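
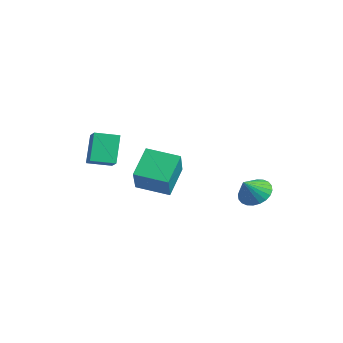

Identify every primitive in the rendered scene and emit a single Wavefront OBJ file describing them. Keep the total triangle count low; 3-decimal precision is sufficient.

v 3.554 3.175 -1.435
v 4.367 3.533 -1.384
v 3.846 2.385 -0.525
v 4.193 3.73 -1.158
v 3.92 3.842 -0.973
v 3.593 3.853 -0.859
v 3.259 3.76 -0.833
v 2.97 3.578 -0.898
v 2.771 3.335 -1.045
v 2.69 3.068 -1.251
v 2.741 2.817 -1.486
v 2.916 2.62 -1.712
v 3.188 2.508 -1.897
v 3.516 2.498 -2.011
v 3.85 2.59 -2.037
v 4.138 2.772 -1.972
v 4.338 3.015 -1.825
v 4.418 3.282 -1.619
v -0.183 -3.71 0.323
v -0.88 -3.181 1.78
v 0.191 -2.563 0.085
v -0.506 -2.034 1.542
v 0.746 -3.906 0.838
v 0.049 -3.377 2.295
v 1.12 -2.759 0.6
v 0.423 -2.23 2.057
v -0.255 -0.51 -0.167
v 0.874 -1.143 1.196
v 0.853 0.748 -0.501
v 1.982 0.116 0.862
v 0.578 -1.556 -1.342
v 1.707 -2.188 0.021
v 1.686 -0.297 -1.676
v 2.815 -0.93 -0.313
f 2 1 4
f 2 4 3
f 4 1 5
f 4 5 3
f 5 1 6
f 5 6 3
f 6 1 7
f 6 7 3
f 7 1 8
f 7 8 3
f 8 1 9
f 8 9 3
f 9 1 10
f 9 10 3
f 10 1 11
f 10 11 3
f 11 1 12
f 11 12 3
f 12 1 13
f 12 13 3
f 13 1 14
f 13 14 3
f 14 1 15
f 14 15 3
f 15 1 16
f 15 16 3
f 16 1 17
f 16 17 3
f 17 1 18
f 17 18 3
f 18 1 2
f 18 2 3
f 20 22 19
f 23 20 19
f 19 22 21
f 21 23 19
f 20 26 22
f 24 20 23
f 24 26 20
f 22 26 21
f 25 23 21
f 21 26 25
f 25 24 23
f 26 24 25
f 28 30 27
f 31 28 27
f 27 30 29
f 29 31 27
f 28 34 30
f 32 28 31
f 32 34 28
f 30 34 29
f 33 31 29
f 29 34 33
f 33 32 31
f 34 32 33



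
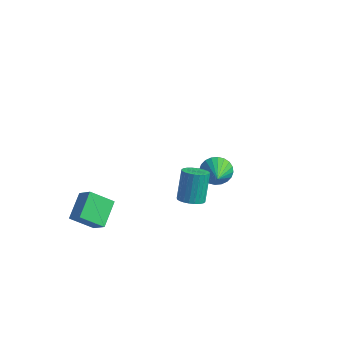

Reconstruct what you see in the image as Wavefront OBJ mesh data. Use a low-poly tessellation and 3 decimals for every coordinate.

v 0.717 2.312 -2.816
v 1.125 2.16 -3.487
v 1.543 1.208 -2.064
v 1.302 2.381 -3.357
v 1.391 2.592 -3.144
v 1.376 2.76 -2.882
v 1.262 2.86 -2.609
v 1.065 2.877 -2.368
v 0.814 2.807 -2.195
v 0.549 2.662 -2.116
v 0.31 2.464 -2.144
v 0.132 2.243 -2.274
v 0.044 2.032 -2.487
v 0.058 1.864 -2.749
v 0.172 1.764 -3.022
v 0.37 1.747 -3.263
v 0.62 1.817 -3.436
v 0.885 1.962 -3.515
v -2.636 -4.477 -2.844
v -3.004 -3.241 -2.182
v -1.783 -3.797 -3.639
v -2.151 -2.561 -2.976
v -1.889 -4.619 -2.164
v -2.257 -3.383 -1.501
v -1.036 -3.939 -2.958
v -1.404 -2.703 -2.296
v 3.829 -4.098 2.214
v 4.261 -4.435 2.482
v 4.004 -3.738 3.774
v 3.571 -3.402 3.506
v 4.388 -4.248 2.406
v 4.131 -3.552 3.698
v 4.429 -4.038 2.301
v 4.172 -3.342 3.593
v 4.379 -3.838 2.183
v 4.122 -3.141 3.475
v 4.245 -3.677 2.07
v 3.988 -2.98 3.362
v 4.048 -3.58 1.978
v 3.791 -2.884 3.27
v 3.817 -3.562 1.923
v 3.56 -2.866 3.215
v 3.588 -3.626 1.912
v 3.331 -2.93 3.204
v 3.396 -3.762 1.946
v 3.139 -3.065 3.238
v 3.269 -3.948 2.022
v 3.012 -3.252 3.314
v 3.228 -4.158 2.127
v 2.971 -3.462 3.419
v 3.278 -4.359 2.245
v 3.021 -3.662 3.537
v 3.412 -4.52 2.358
v 3.155 -3.823 3.65
v 3.609 -4.616 2.45
v 3.352 -3.92 3.742
v 3.84 -4.634 2.505
v 3.583 -3.938 3.797
v 4.069 -4.57 2.516
v 3.812 -3.874 3.808
f 2 1 4
f 2 4 3
f 4 1 5
f 4 5 3
f 5 1 6
f 5 6 3
f 6 1 7
f 6 7 3
f 7 1 8
f 7 8 3
f 8 1 9
f 8 9 3
f 9 1 10
f 9 10 3
f 10 1 11
f 10 11 3
f 11 1 12
f 11 12 3
f 12 1 13
f 12 13 3
f 13 1 14
f 13 14 3
f 14 1 15
f 14 15 3
f 15 1 16
f 15 16 3
f 16 1 17
f 16 17 3
f 17 1 18
f 17 18 3
f 18 1 2
f 18 2 3
f 20 22 19
f 23 20 19
f 19 22 21
f 21 23 19
f 20 26 22
f 24 20 23
f 24 26 20
f 22 26 21
f 25 23 21
f 21 26 25
f 25 24 23
f 26 24 25
f 28 27 31
f 28 31 29
f 29 31 32
f 29 32 30
f 31 27 33
f 31 33 32
f 32 33 34
f 32 34 30
f 33 27 35
f 33 35 34
f 34 35 36
f 34 36 30
f 35 27 37
f 35 37 36
f 36 37 38
f 36 38 30
f 37 27 39
f 37 39 38
f 38 39 40
f 38 40 30
f 39 27 41
f 39 41 40
f 40 41 42
f 40 42 30
f 41 27 43
f 41 43 42
f 42 43 44
f 42 44 30
f 43 27 45
f 43 45 44
f 44 45 46
f 44 46 30
f 45 27 47
f 45 47 46
f 46 47 48
f 46 48 30
f 47 27 49
f 47 49 48
f 48 49 50
f 48 50 30
f 49 27 51
f 49 51 50
f 50 51 52
f 50 52 30
f 51 27 53
f 51 53 52
f 52 53 54
f 52 54 30
f 53 27 55
f 53 55 54
f 54 55 56
f 54 56 30
f 55 27 57
f 55 57 56
f 56 57 58
f 56 58 30
f 57 27 59
f 57 59 58
f 58 59 60
f 58 60 30
f 59 27 28
f 59 28 60
f 60 28 29
f 60 29 30



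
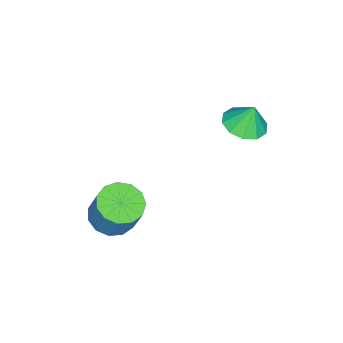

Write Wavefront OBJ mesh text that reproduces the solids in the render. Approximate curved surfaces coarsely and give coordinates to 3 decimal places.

v 3.344 -1.652 -2.98
v 3.82 -0.992 -3.365
v 4.171 -0.428 -1.965
v 3.696 -1.088 -1.58
v 3.347 -0.817 -3.317
v 3.698 -0.253 -1.916
v 2.872 -0.907 -3.162
v 3.224 -0.344 -1.761
v 2.548 -1.234 -2.949
v 2.899 -0.67 -1.548
v 2.476 -1.693 -2.746
v 2.828 -1.129 -1.345
v 2.68 -2.139 -2.617
v 3.032 -1.575 -1.217
v 3.095 -2.431 -2.604
v 3.446 -1.867 -1.204
v 3.589 -2.475 -2.71
v 3.94 -1.911 -1.31
v 4.005 -2.258 -2.902
v 4.357 -1.694 -1.502
v 4.212 -1.848 -3.119
v 4.563 -1.284 -1.718
v 4.143 -1.376 -3.291
v 4.494 -0.813 -1.891
v -0.535 1.696 0.446
v 0.28 1.999 0.406
v -0.605 2.024 1.494
v -0.052 2.396 0.26
v -0.569 2.525 0.185
v -1.072 2.338 0.209
v -1.37 1.906 0.325
v -1.349 1.393 0.486
v -1.017 0.997 0.632
v -0.501 0.867 0.707
v 0.003 1.054 0.683
v 0.301 1.487 0.568
f 2 1 5
f 2 5 3
f 3 5 6
f 3 6 4
f 5 1 7
f 5 7 6
f 6 7 8
f 6 8 4
f 7 1 9
f 7 9 8
f 8 9 10
f 8 10 4
f 9 1 11
f 9 11 10
f 10 11 12
f 10 12 4
f 11 1 13
f 11 13 12
f 12 13 14
f 12 14 4
f 13 1 15
f 13 15 14
f 14 15 16
f 14 16 4
f 15 1 17
f 15 17 16
f 16 17 18
f 16 18 4
f 17 1 19
f 17 19 18
f 18 19 20
f 18 20 4
f 19 1 21
f 19 21 20
f 20 21 22
f 20 22 4
f 21 1 23
f 21 23 22
f 22 23 24
f 22 24 4
f 23 1 2
f 23 2 24
f 24 2 3
f 24 3 4
f 26 25 28
f 26 28 27
f 28 25 29
f 28 29 27
f 29 25 30
f 29 30 27
f 30 25 31
f 30 31 27
f 31 25 32
f 31 32 27
f 32 25 33
f 32 33 27
f 33 25 34
f 33 34 27
f 34 25 35
f 34 35 27
f 35 25 36
f 35 36 27
f 36 25 26
f 36 26 27



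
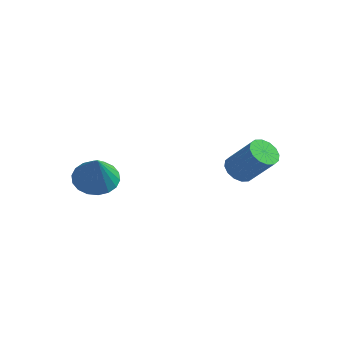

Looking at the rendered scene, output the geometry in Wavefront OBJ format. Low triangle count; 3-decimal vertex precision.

v 1.948 3.927 1.929
v 2.51 4.111 1.468
v 3.694 4.058 2.89
v 3.132 3.873 3.351
v 2.371 4.45 1.597
v 3.554 4.396 3.018
v 2.118 4.648 1.815
v 3.302 4.595 3.236
v 1.82 4.654 2.064
v 3.003 4.6 3.485
v 1.556 4.464 2.276
v 2.74 4.41 3.697
v 1.397 4.131 2.396
v 2.581 4.077 3.817
v 1.386 3.742 2.39
v 2.57 3.689 3.812
v 1.526 3.404 2.262
v 2.709 3.35 3.683
v 1.778 3.205 2.044
v 2.962 3.152 3.465
v 2.077 3.2 1.795
v 3.26 3.146 3.216
v 2.34 3.39 1.583
v 3.524 3.336 3.004
v 2.499 3.723 1.463
v 3.683 3.669 2.884
v -2.215 -0.687 2.67
v -1.402 -1.049 2.236
v -1.685 -1.393 4.25
v -1.272 -0.65 2.37
v -1.329 -0.259 2.564
v -1.561 0.048 2.779
v -1.923 0.209 2.972
v -2.342 0.193 3.105
v -2.737 0.002 3.152
v -3.028 -0.325 3.104
v -3.158 -0.724 2.97
v -3.101 -1.116 2.776
v -2.869 -1.423 2.561
v -2.507 -1.584 2.368
v -2.088 -1.567 2.234
v -1.693 -1.377 2.187
f 2 1 5
f 2 5 3
f 3 5 6
f 3 6 4
f 5 1 7
f 5 7 6
f 6 7 8
f 6 8 4
f 7 1 9
f 7 9 8
f 8 9 10
f 8 10 4
f 9 1 11
f 9 11 10
f 10 11 12
f 10 12 4
f 11 1 13
f 11 13 12
f 12 13 14
f 12 14 4
f 13 1 15
f 13 15 14
f 14 15 16
f 14 16 4
f 15 1 17
f 15 17 16
f 16 17 18
f 16 18 4
f 17 1 19
f 17 19 18
f 18 19 20
f 18 20 4
f 19 1 21
f 19 21 20
f 20 21 22
f 20 22 4
f 21 1 23
f 21 23 22
f 22 23 24
f 22 24 4
f 23 1 25
f 23 25 24
f 24 25 26
f 24 26 4
f 25 1 2
f 25 2 26
f 26 2 3
f 26 3 4
f 28 27 30
f 28 30 29
f 30 27 31
f 30 31 29
f 31 27 32
f 31 32 29
f 32 27 33
f 32 33 29
f 33 27 34
f 33 34 29
f 34 27 35
f 34 35 29
f 35 27 36
f 35 36 29
f 36 27 37
f 36 37 29
f 37 27 38
f 37 38 29
f 38 27 39
f 38 39 29
f 39 27 40
f 39 40 29
f 40 27 41
f 40 41 29
f 41 27 42
f 41 42 29
f 42 27 28
f 42 28 29



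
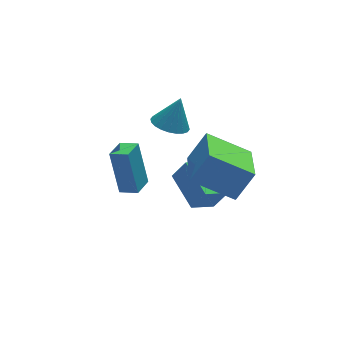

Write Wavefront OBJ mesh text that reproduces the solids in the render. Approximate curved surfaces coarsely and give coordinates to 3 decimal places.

v -3.426 -2.097 0.3
v -3.559 -1.382 2.205
v -2.74 -1.389 0.082
v -2.873 -0.674 1.987
v -2.827 -2.606 0.533
v -2.96 -1.891 2.438
v -2.141 -1.898 0.315
v -2.274 -1.183 2.22
v -0.32 -1.772 -0.49
v 0.567 -1.648 0.8
v 0.346 0.191 -1.134
v 1.232 0.314 0.156
v 1.328 -2.674 -1.536
v 2.214 -2.551 -0.246
v 1.993 -0.712 -2.18
v 2.88 -0.588 -0.89
v -0.013 1.251 0.341
v 0.771 1.14 0.033
v 0.553 1.489 1.699
v 0.731 1.467 -0.007
v 0.578 1.761 0.005
v 0.334 1.977 0.069
v 0.038 2.083 0.174
v -0.266 2.062 0.305
v -0.532 1.917 0.441
v -0.718 1.671 0.562
v -0.798 1.361 0.65
v -0.758 1.035 0.69
v -0.604 0.741 0.678
v -0.361 0.525 0.614
v -0.065 0.419 0.509
v 0.239 0.44 0.378
v 0.505 0.585 0.242
v 0.692 0.83 0.121
v 0.22 -0.602 -3.827
v 0.776 -0.779 -2.895
v 0.067 1.26 -3.384
v 0.624 1.083 -2.452
v 1.336 -0.363 -4.448
v 1.893 -0.54 -3.516
v 1.184 1.499 -4.005
v 1.74 1.322 -3.073
f 2 4 1
f 5 2 1
f 1 4 3
f 3 5 1
f 2 8 4
f 6 2 5
f 6 8 2
f 4 8 3
f 7 5 3
f 3 8 7
f 7 6 5
f 8 6 7
f 10 12 9
f 13 10 9
f 9 12 11
f 11 13 9
f 10 16 12
f 14 10 13
f 14 16 10
f 12 16 11
f 15 13 11
f 11 16 15
f 15 14 13
f 16 14 15
f 18 17 20
f 18 20 19
f 20 17 21
f 20 21 19
f 21 17 22
f 21 22 19
f 22 17 23
f 22 23 19
f 23 17 24
f 23 24 19
f 24 17 25
f 24 25 19
f 25 17 26
f 25 26 19
f 26 17 27
f 26 27 19
f 27 17 28
f 27 28 19
f 28 17 29
f 28 29 19
f 29 17 30
f 29 30 19
f 30 17 31
f 30 31 19
f 31 17 32
f 31 32 19
f 32 17 33
f 32 33 19
f 33 17 34
f 33 34 19
f 34 17 18
f 34 18 19
f 36 38 35
f 39 36 35
f 35 38 37
f 37 39 35
f 36 42 38
f 40 36 39
f 40 42 36
f 38 42 37
f 41 39 37
f 37 42 41
f 41 40 39
f 42 40 41



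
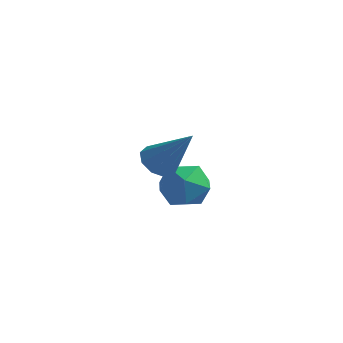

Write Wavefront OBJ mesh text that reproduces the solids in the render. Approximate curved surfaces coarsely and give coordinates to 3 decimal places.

v 1.528 -2.415 0.856
v 2.01 -2.934 0.444
v 2.912 -2.485 2.564
v 2.165 -2.405 0.34
v 2.021 -1.881 0.478
v 1.647 -1.606 0.792
v 1.217 -1.71 1.137
v 0.932 -2.144 1.35
v 0.926 -2.705 1.332
v 1.202 -3.13 1.091
v 1.63 -3.22 0.74
v 0.461 2.181 -3.518
v 1.41 2.389 -2.815
v 0.19 0.471 -2.645
v 1.139 0.679 -1.942
v 0.139 1.326 -1.807
v 0.307 2.384 -2.346
v 1.293 0.476 -3.114
v 1.461 1.534 -3.653
v 1.924 1.336 -2.566
v 1.211 1.861 -1.758
v 0.389 0.999 -3.702
v -0.324 1.524 -2.894
f 2 1 4
f 2 4 3
f 4 1 5
f 4 5 3
f 5 1 6
f 5 6 3
f 6 1 7
f 6 7 3
f 7 1 8
f 7 8 3
f 8 1 9
f 8 9 3
f 9 1 10
f 9 10 3
f 10 1 11
f 10 11 3
f 11 1 2
f 11 2 3
f 12 23 17
f 12 17 13
f 12 13 19
f 12 19 22
f 12 22 23
f 13 17 21
f 17 23 16
f 23 22 14
f 22 19 18
f 19 13 20
f 15 21 16
f 15 16 14
f 15 14 18
f 15 18 20
f 15 20 21
f 16 21 17
f 14 16 23
f 18 14 22
f 20 18 19
f 21 20 13



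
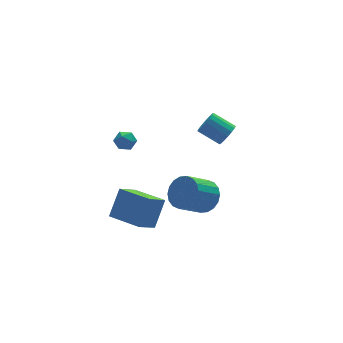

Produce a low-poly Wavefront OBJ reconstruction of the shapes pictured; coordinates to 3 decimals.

v 3.43 0.208 -0.494
v 3.905 0.263 0.031
v 3.025 1.107 0.739
v 2.55 1.052 0.214
v 3.984 0.52 -0.177
v 3.104 1.364 0.531
v 3.936 0.705 -0.458
v 3.056 1.549 0.25
v 3.772 0.777 -0.747
v 2.892 1.621 -0.039
v 3.53 0.718 -0.978
v 2.649 1.562 -0.27
v 3.265 0.542 -1.098
v 2.384 1.386 -0.39
v 3.037 0.29 -1.08
v 2.157 1.134 -0.372
v 2.9 0.019 -0.928
v 2.02 0.863 -0.219
v 2.885 -0.208 -0.676
v 2.004 0.635 0.032
v 2.994 -0.341 -0.382
v 2.114 0.503 0.326
v 3.203 -0.347 -0.115
v 2.323 0.496 0.594
v 3.464 -0.227 0.066
v 2.584 0.617 0.774
v 3.717 -0.006 0.119
v 2.837 0.837 0.827
v -2.51 -4.316 -2.467
v -3.512 -4.779 -1.706
v -3.42 -2.647 -2.651
v -4.422 -3.109 -1.89
v -1.718 -3.731 -1.07
v -2.72 -4.193 -0.309
v -2.628 -2.061 -1.254
v -3.63 -2.524 -0.493
v -2.615 -0.013 1.727
v -2.1 0.019 1.346
v -2.88 -0.919 1.294
v -2.365 -0.887 0.913
v -2.292 -0.982 1.543
v -2.128 -0.423 1.81
v -2.852 -0.477 0.83
v -2.688 0.082 1.097
v -2.247 -0.268 0.791
v -1.901 -0.58 1.232
v -3.079 -0.32 1.408
v -2.733 -0.632 1.849
v 0.768 -2.897 -2.221
v 1.348 -2.796 -1.412
v 0.031 -3.103 -0.431
v -0.548 -3.203 -1.239
v 1.2 -2.382 -1.48
v -0.116 -2.688 -0.499
v 0.967 -2.069 -1.695
v -0.349 -2.376 -0.714
v 0.695 -1.921 -2.014
v -0.622 -2.228 -1.033
v 0.437 -1.966 -2.374
v -0.879 -2.272 -1.393
v 0.244 -2.195 -2.704
v -1.072 -2.502 -1.722
v 0.156 -2.563 -2.938
v -1.16 -2.87 -1.956
v 0.189 -2.997 -3.029
v -1.128 -3.304 -2.048
v 0.336 -3.412 -2.961
v -0.98 -3.718 -1.98
v 0.569 -3.724 -2.746
v -0.747 -4.031 -1.765
v 0.842 -3.872 -2.427
v -0.475 -4.179 -1.446
v 1.099 -3.828 -2.067
v -0.217 -4.134 -1.086
v 1.292 -3.598 -1.738
v -0.024 -3.905 -0.756
v 1.38 -3.23 -1.504
v 0.064 -3.537 -0.522
f 2 1 5
f 2 5 3
f 3 5 6
f 3 6 4
f 5 1 7
f 5 7 6
f 6 7 8
f 6 8 4
f 7 1 9
f 7 9 8
f 8 9 10
f 8 10 4
f 9 1 11
f 9 11 10
f 10 11 12
f 10 12 4
f 11 1 13
f 11 13 12
f 12 13 14
f 12 14 4
f 13 1 15
f 13 15 14
f 14 15 16
f 14 16 4
f 15 1 17
f 15 17 16
f 16 17 18
f 16 18 4
f 17 1 19
f 17 19 18
f 18 19 20
f 18 20 4
f 19 1 21
f 19 21 20
f 20 21 22
f 20 22 4
f 21 1 23
f 21 23 22
f 22 23 24
f 22 24 4
f 23 1 25
f 23 25 24
f 24 25 26
f 24 26 4
f 25 1 27
f 25 27 26
f 26 27 28
f 26 28 4
f 27 1 2
f 27 2 28
f 28 2 3
f 28 3 4
f 30 32 29
f 33 30 29
f 29 32 31
f 31 33 29
f 30 36 32
f 34 30 33
f 34 36 30
f 32 36 31
f 35 33 31
f 31 36 35
f 35 34 33
f 36 34 35
f 37 48 42
f 37 42 38
f 37 38 44
f 37 44 47
f 37 47 48
f 38 42 46
f 42 48 41
f 48 47 39
f 47 44 43
f 44 38 45
f 40 46 41
f 40 41 39
f 40 39 43
f 40 43 45
f 40 45 46
f 41 46 42
f 39 41 48
f 43 39 47
f 45 43 44
f 46 45 38
f 50 49 53
f 50 53 51
f 51 53 54
f 51 54 52
f 53 49 55
f 53 55 54
f 54 55 56
f 54 56 52
f 55 49 57
f 55 57 56
f 56 57 58
f 56 58 52
f 57 49 59
f 57 59 58
f 58 59 60
f 58 60 52
f 59 49 61
f 59 61 60
f 60 61 62
f 60 62 52
f 61 49 63
f 61 63 62
f 62 63 64
f 62 64 52
f 63 49 65
f 63 65 64
f 64 65 66
f 64 66 52
f 65 49 67
f 65 67 66
f 66 67 68
f 66 68 52
f 67 49 69
f 67 69 68
f 68 69 70
f 68 70 52
f 69 49 71
f 69 71 70
f 70 71 72
f 70 72 52
f 71 49 73
f 71 73 72
f 72 73 74
f 72 74 52
f 73 49 75
f 73 75 74
f 74 75 76
f 74 76 52
f 75 49 77
f 75 77 76
f 76 77 78
f 76 78 52
f 77 49 50
f 77 50 78
f 78 50 51
f 78 51 52



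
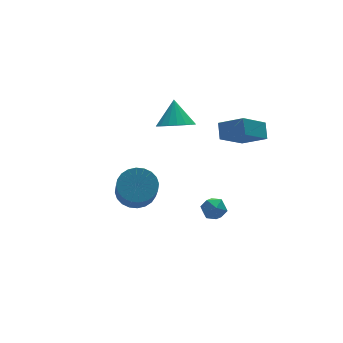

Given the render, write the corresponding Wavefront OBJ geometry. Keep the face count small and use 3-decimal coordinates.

v 1.404 1.018 -3.596
v 2.091 1.119 -3.294
v 1.669 -0.159 -3.806
v 2.356 -0.058 -3.504
v 1.742 -0.032 -3.063
v 1.578 0.696 -2.933
v 2.182 0.264 -4.167
v 2.018 0.992 -4.037
v 2.572 0.653 -3.648
v 2.3 0.47 -2.965
v 1.46 0.49 -4.135
v 1.188 0.307 -3.452
v 1.54 -0.644 2.69
v 2.361 -1.643 3.431
v 1.822 0.054 3.317
v 2.643 -0.945 4.059
v 2.997 -0.255 1.601
v 3.818 -1.254 2.343
v 3.279 0.443 2.229
v 4.1 -0.556 2.97
v -2.541 0.235 -0.329
v -2.068 -0.53 -0.79
v -2.547 -1.74 0.729
v -3.019 -0.975 1.189
v -1.775 -0.376 -0.575
v -2.254 -1.586 0.944
v -1.599 -0.13 -0.323
v -2.078 -1.34 1.196
v -1.566 0.172 -0.072
v -2.045 -1.038 1.447
v -1.681 0.484 0.14
v -2.16 -0.726 1.659
v -1.928 0.758 0.28
v -2.407 -0.452 1.799
v -2.267 0.952 0.328
v -2.746 -0.258 1.847
v -2.649 1.037 0.275
v -3.128 -0.173 1.794
v -3.013 1 0.131
v -3.492 -0.21 1.65
v -3.306 0.846 -0.084
v -3.785 -0.364 1.435
v -3.482 0.6 -0.336
v -3.961 -0.61 1.183
v -3.515 0.298 -0.587
v -3.994 -0.912 0.932
v -3.4 -0.014 -0.799
v -3.879 -1.224 0.72
v -3.153 -0.288 -0.939
v -3.632 -1.498 0.58
v -2.814 -0.482 -0.987
v -3.293 -1.692 0.532
v -2.432 -0.567 -0.934
v -2.911 -1.777 0.585
v 1.024 2.987 1.433
v 1.568 2.235 1.83
v 1.376 3.893 2.667
v 1.87 2.456 1.582
v 2.005 2.783 1.304
v 1.945 3.15 1.051
v 1.703 3.485 0.875
v 1.326 3.721 0.809
v 0.89 3.813 0.866
v 0.48 3.74 1.036
v 0.178 3.519 1.285
v 0.044 3.192 1.563
v 0.103 2.825 1.815
v 0.345 2.49 1.992
v 0.722 2.254 2.058
v 1.158 2.162 2
f 1 12 6
f 1 6 2
f 1 2 8
f 1 8 11
f 1 11 12
f 2 6 10
f 6 12 5
f 12 11 3
f 11 8 7
f 8 2 9
f 4 10 5
f 4 5 3
f 4 3 7
f 4 7 9
f 4 9 10
f 5 10 6
f 3 5 12
f 7 3 11
f 9 7 8
f 10 9 2
f 14 16 13
f 17 14 13
f 13 16 15
f 15 17 13
f 14 20 16
f 18 14 17
f 18 20 14
f 16 20 15
f 19 17 15
f 15 20 19
f 19 18 17
f 20 18 19
f 22 21 25
f 22 25 23
f 23 25 26
f 23 26 24
f 25 21 27
f 25 27 26
f 26 27 28
f 26 28 24
f 27 21 29
f 27 29 28
f 28 29 30
f 28 30 24
f 29 21 31
f 29 31 30
f 30 31 32
f 30 32 24
f 31 21 33
f 31 33 32
f 32 33 34
f 32 34 24
f 33 21 35
f 33 35 34
f 34 35 36
f 34 36 24
f 35 21 37
f 35 37 36
f 36 37 38
f 36 38 24
f 37 21 39
f 37 39 38
f 38 39 40
f 38 40 24
f 39 21 41
f 39 41 40
f 40 41 42
f 40 42 24
f 41 21 43
f 41 43 42
f 42 43 44
f 42 44 24
f 43 21 45
f 43 45 44
f 44 45 46
f 44 46 24
f 45 21 47
f 45 47 46
f 46 47 48
f 46 48 24
f 47 21 49
f 47 49 48
f 48 49 50
f 48 50 24
f 49 21 51
f 49 51 50
f 50 51 52
f 50 52 24
f 51 21 53
f 51 53 52
f 52 53 54
f 52 54 24
f 53 21 22
f 53 22 54
f 54 22 23
f 54 23 24
f 56 55 58
f 56 58 57
f 58 55 59
f 58 59 57
f 59 55 60
f 59 60 57
f 60 55 61
f 60 61 57
f 61 55 62
f 61 62 57
f 62 55 63
f 62 63 57
f 63 55 64
f 63 64 57
f 64 55 65
f 64 65 57
f 65 55 66
f 65 66 57
f 66 55 67
f 66 67 57
f 67 55 68
f 67 68 57
f 68 55 69
f 68 69 57
f 69 55 70
f 69 70 57
f 70 55 56
f 70 56 57



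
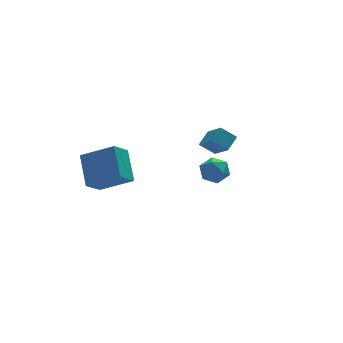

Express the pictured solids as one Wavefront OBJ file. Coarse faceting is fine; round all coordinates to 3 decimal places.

v -4.632 3.093 -2.606
v -4.386 4.732 -1.401
v -3.7 3.665 -3.574
v -3.454 5.304 -2.368
v -3.066 2.156 -1.652
v -2.82 3.795 -0.446
v -2.134 2.728 -2.619
v -1.888 4.367 -1.414
v 2.238 2.895 -0.729
v 2.966 3.429 -0.232
v 2.047 4.206 -1.857
v 2.775 4.739 -1.361
v 2.985 2.461 -1.359
v 3.713 2.994 -0.863
v 2.794 3.771 -2.488
v 3.522 4.305 -1.991
v 0.313 -1.879 1.708
v 0.815 -2.553 1.708
v -0.395 -2.407 0.672
v 0.107 -3.081 0.672
v -0.424 -2.952 1.311
v 0.013 -2.626 1.952
v 0.407 -2.334 0.428
v 0.844 -2.008 1.069
v 0.873 -2.835 0.918
v 0.359 -3.217 1.463
v 0.061 -1.743 0.917
v -0.453 -2.125 1.462
f 2 4 1
f 5 2 1
f 1 4 3
f 3 5 1
f 2 8 4
f 6 2 5
f 6 8 2
f 4 8 3
f 7 5 3
f 3 8 7
f 7 6 5
f 8 6 7
f 10 12 9
f 13 10 9
f 9 12 11
f 11 13 9
f 10 16 12
f 14 10 13
f 14 16 10
f 12 16 11
f 15 13 11
f 11 16 15
f 15 14 13
f 16 14 15
f 17 28 22
f 17 22 18
f 17 18 24
f 17 24 27
f 17 27 28
f 18 22 26
f 22 28 21
f 28 27 19
f 27 24 23
f 24 18 25
f 20 26 21
f 20 21 19
f 20 19 23
f 20 23 25
f 20 25 26
f 21 26 22
f 19 21 28
f 23 19 27
f 25 23 24
f 26 25 18



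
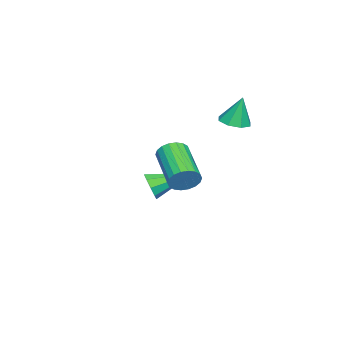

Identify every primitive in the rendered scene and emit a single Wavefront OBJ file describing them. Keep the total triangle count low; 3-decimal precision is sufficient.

v 3.123 -1.198 -0.485
v 3.56 -1.51 -0.021
v 1.954 -2.555 0.789
v 1.517 -2.242 0.325
v 3.469 -1.25 0.133
v 1.862 -2.295 0.943
v 3.309 -0.98 0.165
v 1.702 -2.024 0.974
v 3.112 -0.752 0.068
v 1.506 -1.797 0.877
v 2.917 -0.613 -0.138
v 1.311 -1.658 0.671
v 2.764 -0.59 -0.413
v 1.157 -1.634 0.396
v 2.681 -0.687 -0.703
v 1.075 -1.731 0.107
v 2.686 -0.885 -0.949
v 1.08 -1.93 -0.139
v 2.778 -1.145 -1.103
v 1.171 -2.19 -0.293
v 2.938 -1.416 -1.134
v 1.331 -2.46 -0.325
v 3.134 -1.643 -1.037
v 1.528 -2.688 -0.228
v 3.329 -1.782 -0.831
v 1.723 -2.827 -0.022
v 3.483 -1.806 -0.556
v 1.876 -2.85 0.253
v 3.565 -1.709 -0.267
v 1.959 -2.753 0.543
v -2.7 -0.833 0.651
v -2.232 -1.399 0.8
v -2.74 -0.487 2.089
v -1.955 -0.908 0.69
v -2.114 -0.373 0.557
v -2.617 -0.107 0.479
v -3.168 -0.266 0.502
v -3.445 -0.757 0.612
v -3.285 -1.292 0.745
v -2.783 -1.558 0.822
v -2.551 -4.6 -3.713
v -2.1 -4.614 -3.101
v -3.429 -2.88 -3.027
v -1.872 -4.345 -3.483
v -1.962 -4.196 -3.973
v -2.327 -4.235 -4.341
v -2.797 -4.446 -4.415
v -3.151 -4.728 -4.161
v -3.225 -4.951 -3.697
v -2.983 -5.009 -3.24
v -2.539 -4.876 -3.005
f 2 1 5
f 2 5 3
f 3 5 6
f 3 6 4
f 5 1 7
f 5 7 6
f 6 7 8
f 6 8 4
f 7 1 9
f 7 9 8
f 8 9 10
f 8 10 4
f 9 1 11
f 9 11 10
f 10 11 12
f 10 12 4
f 11 1 13
f 11 13 12
f 12 13 14
f 12 14 4
f 13 1 15
f 13 15 14
f 14 15 16
f 14 16 4
f 15 1 17
f 15 17 16
f 16 17 18
f 16 18 4
f 17 1 19
f 17 19 18
f 18 19 20
f 18 20 4
f 19 1 21
f 19 21 20
f 20 21 22
f 20 22 4
f 21 1 23
f 21 23 22
f 22 23 24
f 22 24 4
f 23 1 25
f 23 25 24
f 24 25 26
f 24 26 4
f 25 1 27
f 25 27 26
f 26 27 28
f 26 28 4
f 27 1 29
f 27 29 28
f 28 29 30
f 28 30 4
f 29 1 2
f 29 2 30
f 30 2 3
f 30 3 4
f 32 31 34
f 32 34 33
f 34 31 35
f 34 35 33
f 35 31 36
f 35 36 33
f 36 31 37
f 36 37 33
f 37 31 38
f 37 38 33
f 38 31 39
f 38 39 33
f 39 31 40
f 39 40 33
f 40 31 32
f 40 32 33
f 42 41 44
f 42 44 43
f 44 41 45
f 44 45 43
f 45 41 46
f 45 46 43
f 46 41 47
f 46 47 43
f 47 41 48
f 47 48 43
f 48 41 49
f 48 49 43
f 49 41 50
f 49 50 43
f 50 41 51
f 50 51 43
f 51 41 42
f 51 42 43



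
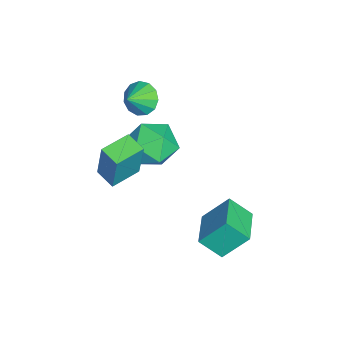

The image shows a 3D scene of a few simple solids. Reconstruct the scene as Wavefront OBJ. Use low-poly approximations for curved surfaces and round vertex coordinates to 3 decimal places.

v -1.914 -2.698 0.354
v -1.439 -2.811 -0.268
v -1.226 -3.182 0.966
v -1.322 -2.42 -0.09
v -1.392 -2.117 0.229
v -1.628 -1.999 0.587
v -1.955 -2.102 0.872
v -2.268 -2.395 0.992
v -2.469 -2.783 0.909
v -2.493 -3.145 0.651
v -2.334 -3.364 0.298
v -2.041 -3.372 -0.037
v -1.707 -3.166 -0.248
v 0.127 -3.222 -1.34
v 0.472 -2.998 0.526
v 0.775 -2.598 -1.534
v 1.12 -2.375 0.332
v 1.02 -4.165 -1.392
v 1.365 -3.942 0.474
v 1.668 -3.542 -1.586
v 2.013 -3.318 0.28
v 1.96 -0.149 -3.052
v 1.83 0.867 -1.929
v 2.12 0.742 -3.84
v 1.99 1.758 -2.716
v 3.57 -0.218 -2.804
v 3.44 0.798 -1.68
v 3.73 0.673 -3.591
v 3.6 1.689 -2.468
v -1.207 -1.771 -1.403
v -0.549 -1.895 -2.372
v -2.651 -2.665 -2.268
v -1.993 -2.789 -3.237
v -1.724 -3.392 -2.261
v -0.832 -2.839 -1.727
v -2.368 -1.721 -2.913
v -1.476 -1.168 -2.379
v -1.267 -1.864 -3.305
v -0.869 -2.897 -2.902
v -2.331 -1.663 -1.738
v -1.933 -2.696 -1.335
f 2 1 4
f 2 4 3
f 4 1 5
f 4 5 3
f 5 1 6
f 5 6 3
f 6 1 7
f 6 7 3
f 7 1 8
f 7 8 3
f 8 1 9
f 8 9 3
f 9 1 10
f 9 10 3
f 10 1 11
f 10 11 3
f 11 1 12
f 11 12 3
f 12 1 13
f 12 13 3
f 13 1 2
f 13 2 3
f 15 17 14
f 18 15 14
f 14 17 16
f 16 18 14
f 15 21 17
f 19 15 18
f 19 21 15
f 17 21 16
f 20 18 16
f 16 21 20
f 20 19 18
f 21 19 20
f 23 25 22
f 26 23 22
f 22 25 24
f 24 26 22
f 23 29 25
f 27 23 26
f 27 29 23
f 25 29 24
f 28 26 24
f 24 29 28
f 28 27 26
f 29 27 28
f 30 41 35
f 30 35 31
f 30 31 37
f 30 37 40
f 30 40 41
f 31 35 39
f 35 41 34
f 41 40 32
f 40 37 36
f 37 31 38
f 33 39 34
f 33 34 32
f 33 32 36
f 33 36 38
f 33 38 39
f 34 39 35
f 32 34 41
f 36 32 40
f 38 36 37
f 39 38 31



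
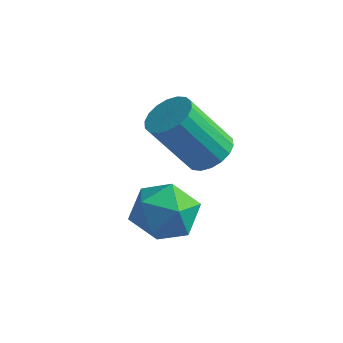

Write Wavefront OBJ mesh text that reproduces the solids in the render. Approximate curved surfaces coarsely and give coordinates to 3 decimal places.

v 1.423 1.725 0.999
v 1.97 0.952 1.244
v 0.33 1.288 2.056
v 0.877 0.515 2.301
v 1.175 1.418 2.531
v 1.851 1.688 1.877
v 0.449 0.552 1.423
v 1.125 0.822 0.769
v 1.368 0.227 1.506
v 1.816 0.762 2.191
v 0.484 1.478 1.109
v 0.932 2.013 1.794
v 1.404 2.764 2.979
v 1.824 2.194 2.919
v 1.055 1.467 4.461
v 0.636 2.036 4.521
v 1.996 2.39 3.098
v 1.228 1.663 4.64
v 2.051 2.66 3.252
v 1.283 1.933 4.794
v 1.978 2.95 3.353
v 1.21 2.223 4.895
v 1.791 3.204 3.379
v 1.023 2.477 4.922
v 1.528 3.37 3.327
v 0.76 2.643 4.869
v 1.24 3.416 3.205
v 0.472 2.689 4.747
v 0.985 3.333 3.039
v 0.216 2.606 4.581
v 0.812 3.137 2.86
v 0.044 2.41 4.402
v 0.757 2.867 2.706
v -0.011 2.14 4.248
v 0.83 2.577 2.605
v 0.062 1.85 4.147
v 1.017 2.323 2.578
v 0.249 1.596 4.121
v 1.28 2.157 2.631
v 0.512 1.43 4.173
v 1.568 2.111 2.753
v 0.8 1.384 4.295
f 1 12 6
f 1 6 2
f 1 2 8
f 1 8 11
f 1 11 12
f 2 6 10
f 6 12 5
f 12 11 3
f 11 8 7
f 8 2 9
f 4 10 5
f 4 5 3
f 4 3 7
f 4 7 9
f 4 9 10
f 5 10 6
f 3 5 12
f 7 3 11
f 9 7 8
f 10 9 2
f 14 13 17
f 14 17 15
f 15 17 18
f 15 18 16
f 17 13 19
f 17 19 18
f 18 19 20
f 18 20 16
f 19 13 21
f 19 21 20
f 20 21 22
f 20 22 16
f 21 13 23
f 21 23 22
f 22 23 24
f 22 24 16
f 23 13 25
f 23 25 24
f 24 25 26
f 24 26 16
f 25 13 27
f 25 27 26
f 26 27 28
f 26 28 16
f 27 13 29
f 27 29 28
f 28 29 30
f 28 30 16
f 29 13 31
f 29 31 30
f 30 31 32
f 30 32 16
f 31 13 33
f 31 33 32
f 32 33 34
f 32 34 16
f 33 13 35
f 33 35 34
f 34 35 36
f 34 36 16
f 35 13 37
f 35 37 36
f 36 37 38
f 36 38 16
f 37 13 39
f 37 39 38
f 38 39 40
f 38 40 16
f 39 13 41
f 39 41 40
f 40 41 42
f 40 42 16
f 41 13 14
f 41 14 42
f 42 14 15
f 42 15 16



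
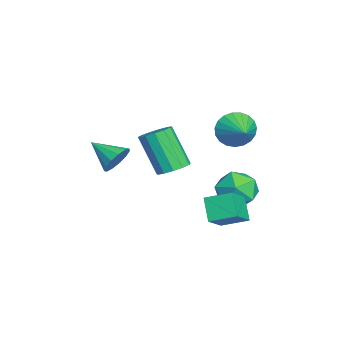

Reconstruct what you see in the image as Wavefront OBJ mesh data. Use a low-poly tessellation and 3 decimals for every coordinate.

v -3.304 2.284 -0.222
v -2.785 2.833 -0.938
v -2.195 1.027 -0.382
v -1.676 1.576 -1.098
v -1.673 1.883 -0.103
v -2.358 2.66 -0.004
v -2.622 1.2 -1.316
v -3.307 1.977 -1.217
v -2.363 2.163 -1.614
v -1.776 2.585 -0.864
v -3.204 1.275 -0.456
v -2.617 1.697 0.294
v -0.968 1.85 3.625
v -0.607 1.498 2.916
v 0.168 2.23 4.015
v -0.681 1.834 2.804
v -0.804 2.172 2.834
v -0.956 2.456 3
v -1.11 2.634 3.275
v -1.239 2.677 3.61
v -1.321 2.577 3.947
v -1.343 2.352 4.229
v -1.3 2.039 4.407
v -1.199 1.694 4.449
v -1.058 1.376 4.349
v -0.902 1.14 4.124
v -0.758 1.027 3.812
v -0.649 1.056 3.468
v -0.596 1.223 3.151
v -0.048 -2.749 2.318
v 0.364 -3.227 1.93
v -0.672 -3.811 2.962
v 0.578 -3.142 2.278
v 0.594 -2.932 2.638
v 0.405 -2.664 2.896
v 0.073 -2.424 2.971
v -0.297 -2.286 2.838
v -0.589 -2.296 2.54
v -0.709 -2.45 2.172
v -0.619 -2.698 1.849
v -0.348 -2.963 1.676
v 0.019 -3.16 1.706
v -2.71 -0.646 0.355
v -2.056 -0.999 0.456
v -2.756 -1.788 2.226
v -3.41 -1.434 2.125
v -2.017 -0.621 0.641
v -2.717 -1.41 2.41
v -2.197 -0.251 0.734
v -2.897 -1.04 2.504
v -2.54 -0.006 0.708
v -3.241 -0.794 2.477
v -2.938 0.036 0.569
v -3.638 -0.753 2.339
v -3.262 -0.138 0.363
v -3.963 -0.927 2.132
v -3.412 -0.474 0.154
v -4.112 -1.263 1.923
v -3.338 -0.864 0.009
v -4.039 -1.653 1.779
v -3.065 -1.185 -0.026
v -3.766 -1.974 1.744
v -2.68 -1.334 0.06
v -3.38 -2.123 1.83
v -2.303 -1.265 0.24
v -3.004 -2.054 2.009
v 0.045 1.125 0.066
v 1.041 0.649 0.895
v 0.221 2.233 0.491
v 1.216 1.757 1.32
v 0.844 1.323 -0.78
v 1.839 0.847 0.049
v 1.019 2.431 -0.355
v 2.015 1.955 0.474
f 1 12 6
f 1 6 2
f 1 2 8
f 1 8 11
f 1 11 12
f 2 6 10
f 6 12 5
f 12 11 3
f 11 8 7
f 8 2 9
f 4 10 5
f 4 5 3
f 4 3 7
f 4 7 9
f 4 9 10
f 5 10 6
f 3 5 12
f 7 3 11
f 9 7 8
f 10 9 2
f 14 13 16
f 14 16 15
f 16 13 17
f 16 17 15
f 17 13 18
f 17 18 15
f 18 13 19
f 18 19 15
f 19 13 20
f 19 20 15
f 20 13 21
f 20 21 15
f 21 13 22
f 21 22 15
f 22 13 23
f 22 23 15
f 23 13 24
f 23 24 15
f 24 13 25
f 24 25 15
f 25 13 26
f 25 26 15
f 26 13 27
f 26 27 15
f 27 13 28
f 27 28 15
f 28 13 29
f 28 29 15
f 29 13 14
f 29 14 15
f 31 30 33
f 31 33 32
f 33 30 34
f 33 34 32
f 34 30 35
f 34 35 32
f 35 30 36
f 35 36 32
f 36 30 37
f 36 37 32
f 37 30 38
f 37 38 32
f 38 30 39
f 38 39 32
f 39 30 40
f 39 40 32
f 40 30 41
f 40 41 32
f 41 30 42
f 41 42 32
f 42 30 31
f 42 31 32
f 44 43 47
f 44 47 45
f 45 47 48
f 45 48 46
f 47 43 49
f 47 49 48
f 48 49 50
f 48 50 46
f 49 43 51
f 49 51 50
f 50 51 52
f 50 52 46
f 51 43 53
f 51 53 52
f 52 53 54
f 52 54 46
f 53 43 55
f 53 55 54
f 54 55 56
f 54 56 46
f 55 43 57
f 55 57 56
f 56 57 58
f 56 58 46
f 57 43 59
f 57 59 58
f 58 59 60
f 58 60 46
f 59 43 61
f 59 61 60
f 60 61 62
f 60 62 46
f 61 43 63
f 61 63 62
f 62 63 64
f 62 64 46
f 63 43 65
f 63 65 64
f 64 65 66
f 64 66 46
f 65 43 44
f 65 44 66
f 66 44 45
f 66 45 46
f 68 70 67
f 71 68 67
f 67 70 69
f 69 71 67
f 68 74 70
f 72 68 71
f 72 74 68
f 70 74 69
f 73 71 69
f 69 74 73
f 73 72 71
f 74 72 73



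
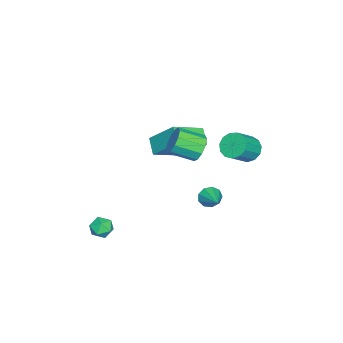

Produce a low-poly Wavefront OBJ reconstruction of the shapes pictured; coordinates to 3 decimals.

v 0.367 -1.059 1.592
v 0.646 0.309 2.982
v -0.985 -0.023 0.844
v -0.706 1.345 2.234
v 1.066 -0.585 0.986
v 1.345 0.783 2.376
v -0.286 0.451 0.238
v -0.007 1.819 1.628
v 1.752 2.636 -0.803
v 2.128 2.455 -1.262
v 2.788 3.404 -0.257
v 1.923 2.81 -1.373
v 1.639 3.083 -1.217
v 1.407 3.147 -0.868
v 1.337 2.972 -0.488
v 1.461 2.64 -0.255
v 1.721 2.306 -0.279
v 1.996 2.126 -0.548
v 2.156 2.185 -0.936
v 2.299 2.293 3.088
v 2.668 2.707 3.636
v 3.131 1.521 4.22
v 2.761 1.107 3.672
v 2.223 2.612 3.796
v 2.686 1.426 4.38
v 1.807 2.395 3.685
v 2.27 1.209 4.269
v 1.579 2.139 3.347
v 2.042 0.954 3.93
v 1.625 1.942 2.909
v 2.088 0.756 3.493
v 1.929 1.879 2.54
v 2.392 0.693 3.124
v 2.374 1.974 2.38
v 2.837 0.788 2.964
v 2.79 2.191 2.491
v 3.253 1.005 3.075
v 3.018 2.446 2.83
v 3.481 1.261 3.413
v 2.972 2.644 3.267
v 3.435 1.458 3.851
v -1.701 3.361 0.51
v -1.281 3.103 -0.108
v -0.258 2.662 0.773
v -0.679 2.919 1.39
v -1.158 3.526 -0.039
v -0.135 3.084 0.841
v -1.207 3.896 0.204
v -0.184 3.454 1.084
v -1.413 4.096 0.544
v -0.391 3.654 1.424
v -1.711 4.062 0.873
v -0.688 3.621 1.753
v -2.006 3.806 1.087
v -0.983 3.365 1.967
v -2.204 3.409 1.117
v -1.181 2.967 1.998
v -2.242 2.996 0.955
v -1.219 2.555 1.836
v -2.109 2.699 0.652
v -1.086 2.258 1.532
v -1.846 2.612 0.303
v -0.824 2.171 1.183
v -1.538 2.763 0.02
v -0.515 2.322 0.9
v 3.739 -2.073 -3.767
v 4.138 -2.311 -3.265
v 2.842 -2.409 -3.215
v 3.241 -2.647 -2.713
v 3.186 -1.973 -2.815
v 3.74 -1.766 -3.157
v 3.24 -2.954 -3.323
v 3.794 -2.747 -3.665
v 3.829 -2.855 -2.991
v 3.795 -2.249 -2.677
v 3.185 -2.471 -3.803
v 3.151 -1.865 -3.489
f 2 4 1
f 5 2 1
f 1 4 3
f 3 5 1
f 2 8 4
f 6 2 5
f 6 8 2
f 4 8 3
f 7 5 3
f 3 8 7
f 7 6 5
f 8 6 7
f 10 9 12
f 10 12 11
f 12 9 13
f 12 13 11
f 13 9 14
f 13 14 11
f 14 9 15
f 14 15 11
f 15 9 16
f 15 16 11
f 16 9 17
f 16 17 11
f 17 9 18
f 17 18 11
f 18 9 19
f 18 19 11
f 19 9 10
f 19 10 11
f 21 20 24
f 21 24 22
f 22 24 25
f 22 25 23
f 24 20 26
f 24 26 25
f 25 26 27
f 25 27 23
f 26 20 28
f 26 28 27
f 27 28 29
f 27 29 23
f 28 20 30
f 28 30 29
f 29 30 31
f 29 31 23
f 30 20 32
f 30 32 31
f 31 32 33
f 31 33 23
f 32 20 34
f 32 34 33
f 33 34 35
f 33 35 23
f 34 20 36
f 34 36 35
f 35 36 37
f 35 37 23
f 36 20 38
f 36 38 37
f 37 38 39
f 37 39 23
f 38 20 40
f 38 40 39
f 39 40 41
f 39 41 23
f 40 20 21
f 40 21 41
f 41 21 22
f 41 22 23
f 43 42 46
f 43 46 44
f 44 46 47
f 44 47 45
f 46 42 48
f 46 48 47
f 47 48 49
f 47 49 45
f 48 42 50
f 48 50 49
f 49 50 51
f 49 51 45
f 50 42 52
f 50 52 51
f 51 52 53
f 51 53 45
f 52 42 54
f 52 54 53
f 53 54 55
f 53 55 45
f 54 42 56
f 54 56 55
f 55 56 57
f 55 57 45
f 56 42 58
f 56 58 57
f 57 58 59
f 57 59 45
f 58 42 60
f 58 60 59
f 59 60 61
f 59 61 45
f 60 42 62
f 60 62 61
f 61 62 63
f 61 63 45
f 62 42 64
f 62 64 63
f 63 64 65
f 63 65 45
f 64 42 43
f 64 43 65
f 65 43 44
f 65 44 45
f 66 77 71
f 66 71 67
f 66 67 73
f 66 73 76
f 66 76 77
f 67 71 75
f 71 77 70
f 77 76 68
f 76 73 72
f 73 67 74
f 69 75 70
f 69 70 68
f 69 68 72
f 69 72 74
f 69 74 75
f 70 75 71
f 68 70 77
f 72 68 76
f 74 72 73
f 75 74 67



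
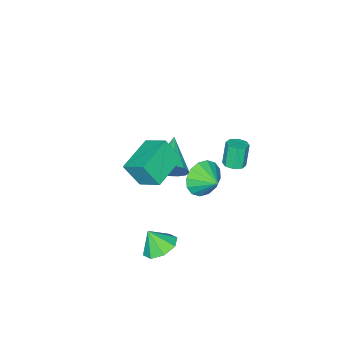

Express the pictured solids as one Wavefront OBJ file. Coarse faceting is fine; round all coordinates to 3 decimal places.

v -0.37 -0.174 0.273
v 0.178 0.075 -0.624
v -0.21 0.894 0.667
v -0.355 0.198 -0.741
v -0.892 0.221 -0.586
v -1.289 0.138 -0.201
v -1.439 -0.029 0.311
v -1.303 -0.234 0.813
v -0.917 -0.423 1.17
v -0.385 -0.546 1.287
v 0.152 -0.569 1.132
v 0.549 -0.486 0.747
v 0.7 -0.32 0.235
v 0.564 -0.115 -0.267
v -2.687 -0.166 -0.279
v -2.226 0.179 -0.111
v -2.612 0.05 1.208
v -3.073 -0.294 1.039
v -2.605 0.423 -0.198
v -2.991 0.294 1.121
v -3.032 0.322 -0.333
v -3.418 0.193 0.986
v -3.257 -0.064 -0.436
v -3.643 -0.193 0.882
v -3.148 -0.51 -0.448
v -3.534 -0.639 0.871
v -2.769 -0.754 -0.361
v -3.155 -0.883 0.958
v -2.342 -0.653 -0.226
v -2.728 -0.782 1.093
v -2.117 -0.267 -0.122
v -2.503 -0.396 1.196
v 3.642 0.6 -1.642
v 4.567 0.836 -1.741
v 3.898 0.04 -0.578
v 4.183 1.348 -1.38
v 3.482 1.421 -1.172
v 2.875 1.014 -1.24
v 2.717 0.364 -1.544
v 3.1 -0.148 -1.905
v 3.801 -0.222 -2.113
v 4.409 0.186 -2.045
v -0.776 -2.782 -1.179
v -0.133 -3.061 -0.452
v -2.344 -3.898 -0.221
v -0.324 -2.649 -0.286
v -0.619 -2.268 -0.324
v -0.95 -2.005 -0.559
v -1.241 -1.919 -0.935
v -1.425 -2.032 -1.368
v -1.461 -2.316 -1.757
v -1.34 -2.707 -2.014
v -1.089 -3.115 -2.08
v -0.767 -3.447 -1.939
v -0.447 -3.627 -1.625
v -0.202 -3.613 -1.208
v -0.089 -3.409 -0.785
v 1.688 -2.105 3.565
v 1.635 -0.852 4.332
v 1.308 -1.386 2.365
v 1.255 -0.133 3.132
v 3.645 -1.767 3.148
v 3.592 -0.514 3.915
v 3.265 -1.048 1.948
v 3.212 0.205 2.715
f 2 1 4
f 2 4 3
f 4 1 5
f 4 5 3
f 5 1 6
f 5 6 3
f 6 1 7
f 6 7 3
f 7 1 8
f 7 8 3
f 8 1 9
f 8 9 3
f 9 1 10
f 9 10 3
f 10 1 11
f 10 11 3
f 11 1 12
f 11 12 3
f 12 1 13
f 12 13 3
f 13 1 14
f 13 14 3
f 14 1 2
f 14 2 3
f 16 15 19
f 16 19 17
f 17 19 20
f 17 20 18
f 19 15 21
f 19 21 20
f 20 21 22
f 20 22 18
f 21 15 23
f 21 23 22
f 22 23 24
f 22 24 18
f 23 15 25
f 23 25 24
f 24 25 26
f 24 26 18
f 25 15 27
f 25 27 26
f 26 27 28
f 26 28 18
f 27 15 29
f 27 29 28
f 28 29 30
f 28 30 18
f 29 15 31
f 29 31 30
f 30 31 32
f 30 32 18
f 31 15 16
f 31 16 32
f 32 16 17
f 32 17 18
f 34 33 36
f 34 36 35
f 36 33 37
f 36 37 35
f 37 33 38
f 37 38 35
f 38 33 39
f 38 39 35
f 39 33 40
f 39 40 35
f 40 33 41
f 40 41 35
f 41 33 42
f 41 42 35
f 42 33 34
f 42 34 35
f 44 43 46
f 44 46 45
f 46 43 47
f 46 47 45
f 47 43 48
f 47 48 45
f 48 43 49
f 48 49 45
f 49 43 50
f 49 50 45
f 50 43 51
f 50 51 45
f 51 43 52
f 51 52 45
f 52 43 53
f 52 53 45
f 53 43 54
f 53 54 45
f 54 43 55
f 54 55 45
f 55 43 56
f 55 56 45
f 56 43 57
f 56 57 45
f 57 43 44
f 57 44 45
f 59 61 58
f 62 59 58
f 58 61 60
f 60 62 58
f 59 65 61
f 63 59 62
f 63 65 59
f 61 65 60
f 64 62 60
f 60 65 64
f 64 63 62
f 65 63 64



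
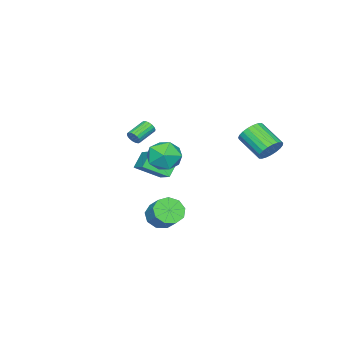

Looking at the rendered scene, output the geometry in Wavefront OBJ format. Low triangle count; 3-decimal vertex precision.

v -2.186 -4.043 1.553
v -1.983 -3.855 1.993
v -3.271 -3.669 2.508
v -3.474 -3.857 2.067
v -2.007 -3.665 1.863
v -3.296 -3.479 2.377
v -2.067 -3.551 1.671
v -3.356 -3.365 2.185
v -2.151 -3.533 1.456
v -3.439 -3.347 1.97
v -2.241 -3.617 1.26
v -3.53 -3.431 1.774
v -2.32 -3.785 1.122
v -3.609 -3.599 1.636
v -2.373 -4.004 1.069
v -3.662 -3.818 1.584
v -2.389 -4.231 1.112
v -3.677 -4.045 1.627
v -2.364 -4.421 1.243
v -3.653 -4.235 1.757
v -2.304 -4.535 1.435
v -3.593 -4.349 1.949
v -2.221 -4.553 1.65
v -3.509 -4.367 2.164
v -2.13 -4.469 1.846
v -3.419 -4.283 2.36
v -2.051 -4.301 1.984
v -3.34 -4.115 2.498
v -1.998 -4.082 2.036
v -3.287 -3.896 2.551
v 2.626 1.367 -1.174
v 3.346 1.554 -1.781
v 3.894 2.52 -0.832
v 3.174 2.333 -0.226
v 2.842 1.958 -1.9
v 3.39 2.923 -0.951
v 2.236 2.085 -1.679
v 2.785 3.05 -0.731
v 1.813 1.876 -1.222
v 2.362 2.842 -0.274
v 1.77 1.43 -0.743
v 2.319 2.395 0.205
v 2.128 0.954 -0.465
v 2.676 1.919 0.483
v 2.718 0.672 -0.519
v 3.267 1.637 0.429
v 3.265 0.715 -0.88
v 3.814 1.68 0.069
v 3.513 1.063 -1.378
v 4.062 2.029 -0.43
v -3.716 4.584 2.334
v -3.047 4.782 2.902
v -3.395 3.175 3.874
v -4.064 2.976 3.306
v -3.34 4.945 3.068
v -3.688 3.338 4.039
v -3.698 5.046 3.106
v -4.046 3.439 4.077
v -4.06 5.067 3.011
v -4.408 3.46 3.983
v -4.362 5.004 2.799
v -4.71 3.397 3.771
v -4.552 4.869 2.507
v -4.9 3.261 3.478
v -4.598 4.684 2.185
v -4.946 3.077 3.156
v -4.491 4.482 1.888
v -4.839 2.875 2.86
v -4.25 4.298 1.669
v -4.598 2.69 2.64
v -3.917 4.162 1.565
v -4.265 2.555 2.536
v -3.549 4.1 1.594
v -3.897 2.493 2.565
v -3.21 4.122 1.751
v -3.558 2.514 2.722
v -2.959 4.223 2.009
v -3.307 2.615 2.98
v -2.838 4.387 2.323
v -3.186 2.779 3.294
v -2.869 4.584 2.639
v -3.217 2.977 3.61
v -1.346 -3.429 -0.418
v -2.19 -3.434 0.517
v -2.342 -2.211 -1.312
v -3.186 -2.215 -0.376
v -0.494 -2.165 0.356
v -1.338 -2.169 1.292
v -1.49 -0.946 -0.537
v -2.334 -0.951 0.398
v -0.694 0.28 1.189
v -0.282 0.791 2.204
v 0.082 -1.431 1.736
v 0.494 -0.92 2.751
v -0.694 -1.081 2.594
v -1.174 -0.024 2.256
v 0.974 -0.616 1.684
v 0.494 0.441 1.346
v 0.748 0.237 2.51
v -0.282 -0.05 3.073
v 0.082 -0.59 0.867
v -0.948 -0.877 1.43
f 2 1 5
f 2 5 3
f 3 5 6
f 3 6 4
f 5 1 7
f 5 7 6
f 6 7 8
f 6 8 4
f 7 1 9
f 7 9 8
f 8 9 10
f 8 10 4
f 9 1 11
f 9 11 10
f 10 11 12
f 10 12 4
f 11 1 13
f 11 13 12
f 12 13 14
f 12 14 4
f 13 1 15
f 13 15 14
f 14 15 16
f 14 16 4
f 15 1 17
f 15 17 16
f 16 17 18
f 16 18 4
f 17 1 19
f 17 19 18
f 18 19 20
f 18 20 4
f 19 1 21
f 19 21 20
f 20 21 22
f 20 22 4
f 21 1 23
f 21 23 22
f 22 23 24
f 22 24 4
f 23 1 25
f 23 25 24
f 24 25 26
f 24 26 4
f 25 1 27
f 25 27 26
f 26 27 28
f 26 28 4
f 27 1 29
f 27 29 28
f 28 29 30
f 28 30 4
f 29 1 2
f 29 2 30
f 30 2 3
f 30 3 4
f 32 31 35
f 32 35 33
f 33 35 36
f 33 36 34
f 35 31 37
f 35 37 36
f 36 37 38
f 36 38 34
f 37 31 39
f 37 39 38
f 38 39 40
f 38 40 34
f 39 31 41
f 39 41 40
f 40 41 42
f 40 42 34
f 41 31 43
f 41 43 42
f 42 43 44
f 42 44 34
f 43 31 45
f 43 45 44
f 44 45 46
f 44 46 34
f 45 31 47
f 45 47 46
f 46 47 48
f 46 48 34
f 47 31 49
f 47 49 48
f 48 49 50
f 48 50 34
f 49 31 32
f 49 32 50
f 50 32 33
f 50 33 34
f 52 51 55
f 52 55 53
f 53 55 56
f 53 56 54
f 55 51 57
f 55 57 56
f 56 57 58
f 56 58 54
f 57 51 59
f 57 59 58
f 58 59 60
f 58 60 54
f 59 51 61
f 59 61 60
f 60 61 62
f 60 62 54
f 61 51 63
f 61 63 62
f 62 63 64
f 62 64 54
f 63 51 65
f 63 65 64
f 64 65 66
f 64 66 54
f 65 51 67
f 65 67 66
f 66 67 68
f 66 68 54
f 67 51 69
f 67 69 68
f 68 69 70
f 68 70 54
f 69 51 71
f 69 71 70
f 70 71 72
f 70 72 54
f 71 51 73
f 71 73 72
f 72 73 74
f 72 74 54
f 73 51 75
f 73 75 74
f 74 75 76
f 74 76 54
f 75 51 77
f 75 77 76
f 76 77 78
f 76 78 54
f 77 51 79
f 77 79 78
f 78 79 80
f 78 80 54
f 79 51 81
f 79 81 80
f 80 81 82
f 80 82 54
f 81 51 52
f 81 52 82
f 82 52 53
f 82 53 54
f 84 86 83
f 87 84 83
f 83 86 85
f 85 87 83
f 84 90 86
f 88 84 87
f 88 90 84
f 86 90 85
f 89 87 85
f 85 90 89
f 89 88 87
f 90 88 89
f 91 102 96
f 91 96 92
f 91 92 98
f 91 98 101
f 91 101 102
f 92 96 100
f 96 102 95
f 102 101 93
f 101 98 97
f 98 92 99
f 94 100 95
f 94 95 93
f 94 93 97
f 94 97 99
f 94 99 100
f 95 100 96
f 93 95 102
f 97 93 101
f 99 97 98
f 100 99 92



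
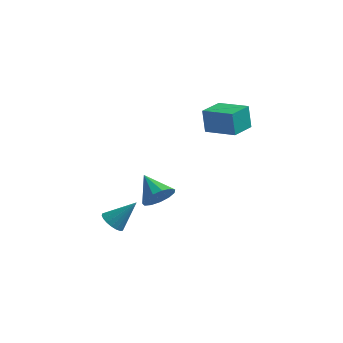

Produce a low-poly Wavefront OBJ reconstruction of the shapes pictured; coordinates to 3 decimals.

v 1.136 3.322 1.772
v 0.915 3.582 3.058
v 1.606 4.669 1.581
v 1.386 4.929 2.866
v 2.754 2.811 2.154
v 2.534 3.071 3.439
v 3.225 4.158 1.962
v 3.004 4.418 3.248
v -2.966 1.194 -4.252
v -2.628 1.602 -4.739
v -1.914 1.806 -3.008
v -2.863 1.794 -4.635
v -3.118 1.867 -4.455
v -3.343 1.807 -4.235
v -3.493 1.625 -4.018
v -3.539 1.358 -3.848
v -3.471 1.058 -3.757
v -3.304 0.785 -3.765
v -3.069 0.593 -3.868
v -2.814 0.52 -4.048
v -2.589 0.58 -4.268
v -2.439 0.762 -4.485
v -2.393 1.03 -4.656
v -2.46 1.329 -4.746
v -1.196 3.262 -3.499
v -0.609 3.317 -2.78
v -2.264 4.218 -2.701
v -0.49 3.716 -3.099
v -0.596 3.971 -3.544
v -0.892 4.001 -3.975
v -1.284 3.796 -4.256
v -1.649 3.422 -4.296
v -1.87 2.997 -4.083
v -1.877 2.657 -3.685
v -1.668 2.508 -3.228
v -1.309 2.599 -2.857
v -0.914 2.901 -2.69
f 2 4 1
f 5 2 1
f 1 4 3
f 3 5 1
f 2 8 4
f 6 2 5
f 6 8 2
f 4 8 3
f 7 5 3
f 3 8 7
f 7 6 5
f 8 6 7
f 10 9 12
f 10 12 11
f 12 9 13
f 12 13 11
f 13 9 14
f 13 14 11
f 14 9 15
f 14 15 11
f 15 9 16
f 15 16 11
f 16 9 17
f 16 17 11
f 17 9 18
f 17 18 11
f 18 9 19
f 18 19 11
f 19 9 20
f 19 20 11
f 20 9 21
f 20 21 11
f 21 9 22
f 21 22 11
f 22 9 23
f 22 23 11
f 23 9 24
f 23 24 11
f 24 9 10
f 24 10 11
f 26 25 28
f 26 28 27
f 28 25 29
f 28 29 27
f 29 25 30
f 29 30 27
f 30 25 31
f 30 31 27
f 31 25 32
f 31 32 27
f 32 25 33
f 32 33 27
f 33 25 34
f 33 34 27
f 34 25 35
f 34 35 27
f 35 25 36
f 35 36 27
f 36 25 37
f 36 37 27
f 37 25 26
f 37 26 27



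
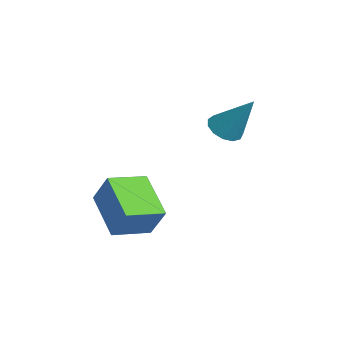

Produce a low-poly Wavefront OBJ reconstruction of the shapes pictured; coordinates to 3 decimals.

v -2.634 -2.67 -4.47
v -4.368 -2.933 -3.488
v -3.006 -1.21 -4.735
v -4.74 -1.473 -3.753
v -2 -2.287 -3.247
v -3.734 -2.55 -2.265
v -2.372 -0.827 -3.512
v -4.106 -1.09 -2.53
v -4.245 1.745 -0.563
v -3.642 1.852 -0.942
v -3.395 2.515 1.003
v -3.866 2.187 -0.986
v -4.209 2.383 -0.895
v -4.565 2.375 -0.699
v -4.818 2.168 -0.46
v -4.889 1.827 -0.253
v -4.756 1.459 -0.144
v -4.461 1.182 -0.169
v -4.096 1.084 -0.318
v -3.779 1.196 -0.545
v -3.61 1.482 -0.778
f 2 4 1
f 5 2 1
f 1 4 3
f 3 5 1
f 2 8 4
f 6 2 5
f 6 8 2
f 4 8 3
f 7 5 3
f 3 8 7
f 7 6 5
f 8 6 7
f 10 9 12
f 10 12 11
f 12 9 13
f 12 13 11
f 13 9 14
f 13 14 11
f 14 9 15
f 14 15 11
f 15 9 16
f 15 16 11
f 16 9 17
f 16 17 11
f 17 9 18
f 17 18 11
f 18 9 19
f 18 19 11
f 19 9 20
f 19 20 11
f 20 9 21
f 20 21 11
f 21 9 10
f 21 10 11



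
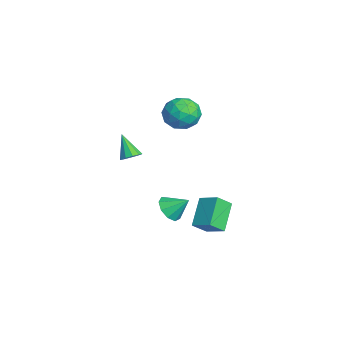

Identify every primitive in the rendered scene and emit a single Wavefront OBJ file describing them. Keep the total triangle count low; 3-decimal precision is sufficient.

v -0.545 -0.81 -4.365
v 0.12 -1.423 -3.988
v -0.095 0.25 -3.435
v 0.386 -1.084 -4.502
v 0.217 -0.617 -4.952
v -0.309 -0.24 -5.127
v -0.945 -0.129 -4.946
v -1.394 -0.337 -4.493
v -1.445 -0.766 -3.981
v -1.075 -1.215 -3.648
v -0.457 -1.475 -3.651
v -2.796 -2.752 -1.097
v -2.231 -2.74 -0.685
v -3.804 -3.168 0.297
v -2.401 -2.342 -0.689
v -2.722 -2.101 -0.85
v -3.072 -2.109 -1.105
v -3.316 -2.362 -1.357
v -3.362 -2.764 -1.509
v -3.191 -3.161 -1.505
v -2.87 -3.403 -1.345
v -2.52 -3.395 -1.09
v -2.276 -3.142 -0.838
v -1.411 1.083 3.261
v -0.242 0.759 3.387
v -1.938 -0.819 3.273
v -0.769 -1.143 3.399
v -1.349 -0.585 4.315
v -1.023 0.59 4.308
v -1.157 -0.65 2.352
v -0.831 0.525 2.345
v -0.085 -0.312 2.825
v -0.203 -0.272 4.038
v -1.977 0.212 2.622
v -2.095 0.252 3.835
v -0.78 1.088 3.323
v -1.4 -1.148 3.337
v -1.741 -0.82 3.876
v -1.054 -1.01 3.949
v -1.239 0.989 3.864
v -0.552 0.798 3.938
v -1.203 0.009 4.484
v -1.628 -0.858 2.722
v -0.941 -1.049 2.796
v -1.126 0.95 2.711
v -0.439 0.76 2.784
v -0.977 -0.069 2.176
v -0 0.268 3.066
v -0.31 -0.85 3.073
v -0.538 -0.56 2.458
v -0.347 0.13 2.454
v -0.07 0.292 3.78
v -0.38 -0.826 3.787
v -0.721 -0.498 4.325
v -0.53 0.193 4.321
v 0.022 -0.338 3.449
v -1.8 0.766 2.873
v -2.11 -0.352 2.88
v -1.65 -0.253 2.339
v -1.459 0.438 2.335
v -1.87 0.79 3.587
v -2.18 -0.328 3.594
v -1.833 -0.19 4.206
v -1.642 0.5 4.202
v -2.202 0.278 3.211
v 1.571 1.424 -2.821
v 1.91 0.525 -1.99
v 2.493 2.287 -2.265
v 2.832 1.389 -1.434
v 2.988 0.751 -4.126
v 3.327 -0.147 -3.295
v 3.91 1.615 -3.57
v 4.249 0.716 -2.739
f 2 1 4
f 2 4 3
f 4 1 5
f 4 5 3
f 5 1 6
f 5 6 3
f 6 1 7
f 6 7 3
f 7 1 8
f 7 8 3
f 8 1 9
f 8 9 3
f 9 1 10
f 9 10 3
f 10 1 11
f 10 11 3
f 11 1 2
f 11 2 3
f 13 12 15
f 13 15 14
f 15 12 16
f 15 16 14
f 16 12 17
f 16 17 14
f 17 12 18
f 17 18 14
f 18 12 19
f 18 19 14
f 19 12 20
f 19 20 14
f 20 12 21
f 20 21 14
f 21 12 22
f 21 22 14
f 22 12 23
f 22 23 14
f 23 12 13
f 23 13 14
f 24 61 40
f 61 35 64
f 40 64 29
f 61 64 40
f 24 40 36
f 40 29 41
f 36 41 25
f 40 41 36
f 24 36 45
f 36 25 46
f 45 46 31
f 36 46 45
f 24 45 57
f 45 31 60
f 57 60 34
f 45 60 57
f 24 57 61
f 57 34 65
f 61 65 35
f 57 65 61
f 25 41 52
f 41 29 55
f 52 55 33
f 41 55 52
f 29 64 42
f 64 35 63
f 42 63 28
f 64 63 42
f 35 65 62
f 65 34 58
f 62 58 26
f 65 58 62
f 34 60 59
f 60 31 47
f 59 47 30
f 60 47 59
f 31 46 51
f 46 25 48
f 51 48 32
f 46 48 51
f 27 53 39
f 53 33 54
f 39 54 28
f 53 54 39
f 27 39 37
f 39 28 38
f 37 38 26
f 39 38 37
f 27 37 44
f 37 26 43
f 44 43 30
f 37 43 44
f 27 44 49
f 44 30 50
f 49 50 32
f 44 50 49
f 27 49 53
f 49 32 56
f 53 56 33
f 49 56 53
f 28 54 42
f 54 33 55
f 42 55 29
f 54 55 42
f 26 38 62
f 38 28 63
f 62 63 35
f 38 63 62
f 30 43 59
f 43 26 58
f 59 58 34
f 43 58 59
f 32 50 51
f 50 30 47
f 51 47 31
f 50 47 51
f 33 56 52
f 56 32 48
f 52 48 25
f 56 48 52
f 67 69 66
f 70 67 66
f 66 69 68
f 68 70 66
f 67 73 69
f 71 67 70
f 71 73 67
f 69 73 68
f 72 70 68
f 68 73 72
f 72 71 70
f 73 71 72



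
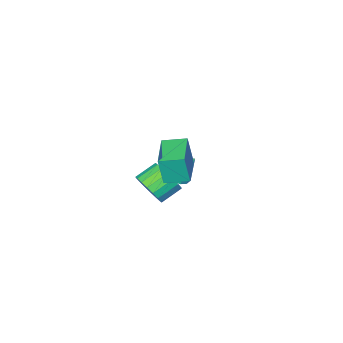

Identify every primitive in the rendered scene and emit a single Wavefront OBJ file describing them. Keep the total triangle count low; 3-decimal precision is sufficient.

v 0.717 -0.928 -1.738
v 1.138 -1.254 -0.903
v 0.024 -1.118 -0.288
v -0.397 -0.792 -1.122
v 1.203 -0.819 -0.882
v 0.089 -0.682 -0.267
v 1.172 -0.406 -1.031
v 0.058 -0.269 -0.415
v 1.05 -0.095 -1.319
v -0.064 0.041 -0.704
v 0.863 0.05 -1.691
v -0.251 0.186 -1.075
v 0.647 0.001 -2.071
v -0.467 0.138 -1.456
v 0.445 -0.232 -2.386
v -0.67 -0.095 -1.771
v 0.296 -0.602 -2.572
v -0.818 -0.466 -1.957
v 0.231 -1.038 -2.593
v -0.883 -0.901 -1.978
v 0.262 -1.451 -2.445
v -0.852 -1.314 -1.829
v 0.384 -1.761 -2.156
v -0.73 -1.625 -1.541
v 0.571 -1.906 -1.785
v -0.543 -1.77 -1.169
v 0.787 -1.858 -1.404
v -0.327 -1.721 -0.789
v 0.99 -1.625 -1.089
v -0.125 -1.488 -0.474
v -2.949 -3.533 -3.619
v -2.088 -3.571 -3.152
v -3.531 -2.747 -2.481
v -2.06 -3.179 -3.409
v -2.235 -2.868 -3.713
v -2.574 -2.71 -3.996
v -2.999 -2.74 -4.192
v -3.413 -2.952 -4.257
v -3.72 -3.297 -4.176
v -3.851 -3.696 -3.967
v -3.775 -4.058 -3.678
v -3.51 -4.299 -3.376
v -3.117 -4.365 -3.129
v -2.685 -4.241 -2.995
v -2.314 -3.954 -3.003
v 0.468 2.283 2.338
v 0.667 2.106 3.835
v 1.764 3.754 2.34
v 1.963 3.577 3.837
v 1.377 1.483 2.123
v 1.576 1.306 3.62
v 2.673 2.954 2.125
v 2.872 2.777 3.622
f 2 1 5
f 2 5 3
f 3 5 6
f 3 6 4
f 5 1 7
f 5 7 6
f 6 7 8
f 6 8 4
f 7 1 9
f 7 9 8
f 8 9 10
f 8 10 4
f 9 1 11
f 9 11 10
f 10 11 12
f 10 12 4
f 11 1 13
f 11 13 12
f 12 13 14
f 12 14 4
f 13 1 15
f 13 15 14
f 14 15 16
f 14 16 4
f 15 1 17
f 15 17 16
f 16 17 18
f 16 18 4
f 17 1 19
f 17 19 18
f 18 19 20
f 18 20 4
f 19 1 21
f 19 21 20
f 20 21 22
f 20 22 4
f 21 1 23
f 21 23 22
f 22 23 24
f 22 24 4
f 23 1 25
f 23 25 24
f 24 25 26
f 24 26 4
f 25 1 27
f 25 27 26
f 26 27 28
f 26 28 4
f 27 1 29
f 27 29 28
f 28 29 30
f 28 30 4
f 29 1 2
f 29 2 30
f 30 2 3
f 30 3 4
f 32 31 34
f 32 34 33
f 34 31 35
f 34 35 33
f 35 31 36
f 35 36 33
f 36 31 37
f 36 37 33
f 37 31 38
f 37 38 33
f 38 31 39
f 38 39 33
f 39 31 40
f 39 40 33
f 40 31 41
f 40 41 33
f 41 31 42
f 41 42 33
f 42 31 43
f 42 43 33
f 43 31 44
f 43 44 33
f 44 31 45
f 44 45 33
f 45 31 32
f 45 32 33
f 47 49 46
f 50 47 46
f 46 49 48
f 48 50 46
f 47 53 49
f 51 47 50
f 51 53 47
f 49 53 48
f 52 50 48
f 48 53 52
f 52 51 50
f 53 51 52



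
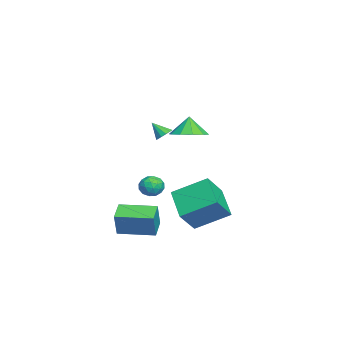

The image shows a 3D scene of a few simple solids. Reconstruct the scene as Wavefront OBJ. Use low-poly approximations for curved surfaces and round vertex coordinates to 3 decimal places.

v -2.376 -0.437 1.039
v -1.965 -0.747 0.877
v -2.584 -1.123 1.821
v -1.85 -0.551 1.079
v -1.902 -0.319 1.269
v -2.104 -0.125 1.386
v -2.393 -0.029 1.393
v -2.677 -0.063 1.287
v -2.865 -0.216 1.103
v -2.898 -0.439 0.899
v -2.765 -0.662 0.739
v -2.509 -0.813 0.675
v -2.211 -0.845 0.726
v -3.866 -0.883 -3.56
v -3.146 -0.715 -3.459
v -3.774 -1.765 -2.741
v -3.054 -1.597 -2.64
v -3.583 -1.124 -2.411
v -3.64 -0.578 -2.917
v -3.28 -1.902 -3.283
v -3.337 -1.356 -3.789
v -2.783 -1.345 -3.288
v -2.971 -0.864 -2.749
v -3.949 -1.616 -3.451
v -4.137 -1.135 -2.912
v -3.514 -0.721 -3.582
v -3.406 -1.759 -2.618
v -3.717 -1.48 -2.483
v -3.294 -1.382 -2.424
v -3.804 -0.641 -3.263
v -3.381 -0.542 -3.204
v -3.638 -0.782 -2.587
v -3.539 -1.938 -2.996
v -3.116 -1.839 -2.937
v -3.626 -1.098 -3.776
v -3.203 -1 -3.717
v -3.282 -1.698 -3.613
v -2.878 -0.993 -3.422
v -2.824 -1.512 -2.94
v -2.957 -1.691 -3.318
v -2.99 -1.37 -3.616
v -2.988 -0.71 -3.105
v -2.934 -1.229 -2.623
v -3.245 -0.95 -2.488
v -3.278 -0.63 -2.786
v -2.775 -1.08 -3.004
v -3.986 -1.251 -3.577
v -3.932 -1.77 -3.095
v -3.642 -1.85 -3.414
v -3.675 -1.53 -3.712
v -4.096 -0.968 -3.26
v -4.042 -1.487 -2.778
v -3.93 -1.11 -2.584
v -3.963 -0.789 -2.882
v -4.145 -1.4 -3.196
v -0.275 -2.488 -4.461
v 0.274 -2.556 -3.056
v -0.075 -0.458 -4.44
v 0.474 -0.526 -3.035
v 0.846 -2.594 -4.905
v 1.395 -2.662 -3.5
v 1.046 -0.564 -4.884
v 1.595 -0.632 -3.479
v 0.108 0.874 -3.011
v 1.094 0.213 -1.795
v 0.084 2.737 -1.979
v 1.07 2.076 -0.763
v 1.77 1.464 -4.037
v 2.756 0.803 -2.821
v 1.746 3.327 -3.005
v 2.732 2.666 -1.789
v 2.155 1.207 2.619
v 3.05 0.846 2.883
v 1.825 1.193 3.721
v 3.08 1.463 2.901
v 2.758 1.982 2.811
v 2.205 2.206 2.648
v 1.633 2.048 2.474
v 1.261 1.569 2.356
v 1.231 0.952 2.338
v 1.553 0.432 2.428
v 2.106 0.209 2.591
v 2.678 0.367 2.765
f 2 1 4
f 2 4 3
f 4 1 5
f 4 5 3
f 5 1 6
f 5 6 3
f 6 1 7
f 6 7 3
f 7 1 8
f 7 8 3
f 8 1 9
f 8 9 3
f 9 1 10
f 9 10 3
f 10 1 11
f 10 11 3
f 11 1 12
f 11 12 3
f 12 1 13
f 12 13 3
f 13 1 2
f 13 2 3
f 14 51 30
f 51 25 54
f 30 54 19
f 51 54 30
f 14 30 26
f 30 19 31
f 26 31 15
f 30 31 26
f 14 26 35
f 26 15 36
f 35 36 21
f 26 36 35
f 14 35 47
f 35 21 50
f 47 50 24
f 35 50 47
f 14 47 51
f 47 24 55
f 51 55 25
f 47 55 51
f 15 31 42
f 31 19 45
f 42 45 23
f 31 45 42
f 19 54 32
f 54 25 53
f 32 53 18
f 54 53 32
f 25 55 52
f 55 24 48
f 52 48 16
f 55 48 52
f 24 50 49
f 50 21 37
f 49 37 20
f 50 37 49
f 21 36 41
f 36 15 38
f 41 38 22
f 36 38 41
f 17 43 29
f 43 23 44
f 29 44 18
f 43 44 29
f 17 29 27
f 29 18 28
f 27 28 16
f 29 28 27
f 17 27 34
f 27 16 33
f 34 33 20
f 27 33 34
f 17 34 39
f 34 20 40
f 39 40 22
f 34 40 39
f 17 39 43
f 39 22 46
f 43 46 23
f 39 46 43
f 18 44 32
f 44 23 45
f 32 45 19
f 44 45 32
f 16 28 52
f 28 18 53
f 52 53 25
f 28 53 52
f 20 33 49
f 33 16 48
f 49 48 24
f 33 48 49
f 22 40 41
f 40 20 37
f 41 37 21
f 40 37 41
f 23 46 42
f 46 22 38
f 42 38 15
f 46 38 42
f 57 59 56
f 60 57 56
f 56 59 58
f 58 60 56
f 57 63 59
f 61 57 60
f 61 63 57
f 59 63 58
f 62 60 58
f 58 63 62
f 62 61 60
f 63 61 62
f 65 67 64
f 68 65 64
f 64 67 66
f 66 68 64
f 65 71 67
f 69 65 68
f 69 71 65
f 67 71 66
f 70 68 66
f 66 71 70
f 70 69 68
f 71 69 70
f 73 72 75
f 73 75 74
f 75 72 76
f 75 76 74
f 76 72 77
f 76 77 74
f 77 72 78
f 77 78 74
f 78 72 79
f 78 79 74
f 79 72 80
f 79 80 74
f 80 72 81
f 80 81 74
f 81 72 82
f 81 82 74
f 82 72 83
f 82 83 74
f 83 72 73
f 83 73 74



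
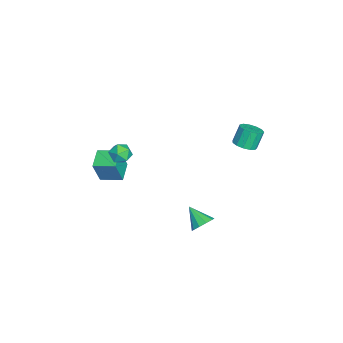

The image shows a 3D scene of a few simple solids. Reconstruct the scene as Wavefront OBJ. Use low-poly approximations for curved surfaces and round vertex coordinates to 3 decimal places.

v -1.695 -3.978 -2.587
v -1.304 -4.275 -1.202
v -1.557 -2.795 -2.373
v -1.166 -3.092 -0.987
v -0.594 -4.048 -2.913
v -0.203 -4.345 -1.527
v -0.456 -2.865 -2.698
v -0.065 -3.162 -1.313
v 2.028 1.476 -3.563
v 2.556 1.082 -3.522
v 1.392 0.704 -2.797
v 2.581 1.358 -3.223
v 2.395 1.679 -3.053
v 2.069 1.923 -3.079
v 1.727 1.996 -3.289
v 1.5 1.87 -3.604
v 1.475 1.594 -3.903
v 1.661 1.273 -4.072
v 1.987 1.03 -4.047
v 2.329 0.957 -3.837
v 1.246 -2.26 1.214
v 1.61 -2.312 0.675
v 0.67 -3.088 0.905
v 1.034 -3.14 0.366
v 1.291 -3.28 0.949
v 1.648 -2.768 1.139
v 0.632 -2.632 0.441
v 0.989 -2.12 0.631
v 1.231 -2.542 0.197
v 1.638 -2.943 0.511
v 0.642 -2.457 1.069
v 1.049 -2.858 1.383
v -2.447 3.071 -0.966
v -1.978 2.715 -0.668
v -2.364 3.032 0.323
v -2.833 3.389 0.026
v -1.834 3.054 -0.721
v -2.22 3.371 0.27
v -1.885 3.398 -0.851
v -2.271 3.716 0.14
v -2.114 3.639 -1.018
v -2.501 3.956 -0.027
v -2.449 3.7 -1.168
v -2.836 4.017 -0.177
v -2.783 3.561 -1.253
v -3.17 3.878 -0.262
v -3.011 3.266 -1.248
v -3.397 3.584 -0.257
v -3.059 2.91 -1.153
v -3.445 3.228 -0.162
v -2.913 2.605 -0.998
v -3.299 2.922 -0.007
v -2.619 2.448 -0.833
v -3.005 2.765 0.158
v -2.27 2.489 -0.71
v -2.657 2.806 0.281
f 2 4 1
f 5 2 1
f 1 4 3
f 3 5 1
f 2 8 4
f 6 2 5
f 6 8 2
f 4 8 3
f 7 5 3
f 3 8 7
f 7 6 5
f 8 6 7
f 10 9 12
f 10 12 11
f 12 9 13
f 12 13 11
f 13 9 14
f 13 14 11
f 14 9 15
f 14 15 11
f 15 9 16
f 15 16 11
f 16 9 17
f 16 17 11
f 17 9 18
f 17 18 11
f 18 9 19
f 18 19 11
f 19 9 20
f 19 20 11
f 20 9 10
f 20 10 11
f 21 32 26
f 21 26 22
f 21 22 28
f 21 28 31
f 21 31 32
f 22 26 30
f 26 32 25
f 32 31 23
f 31 28 27
f 28 22 29
f 24 30 25
f 24 25 23
f 24 23 27
f 24 27 29
f 24 29 30
f 25 30 26
f 23 25 32
f 27 23 31
f 29 27 28
f 30 29 22
f 34 33 37
f 34 37 35
f 35 37 38
f 35 38 36
f 37 33 39
f 37 39 38
f 38 39 40
f 38 40 36
f 39 33 41
f 39 41 40
f 40 41 42
f 40 42 36
f 41 33 43
f 41 43 42
f 42 43 44
f 42 44 36
f 43 33 45
f 43 45 44
f 44 45 46
f 44 46 36
f 45 33 47
f 45 47 46
f 46 47 48
f 46 48 36
f 47 33 49
f 47 49 48
f 48 49 50
f 48 50 36
f 49 33 51
f 49 51 50
f 50 51 52
f 50 52 36
f 51 33 53
f 51 53 52
f 52 53 54
f 52 54 36
f 53 33 55
f 53 55 54
f 54 55 56
f 54 56 36
f 55 33 34
f 55 34 56
f 56 34 35
f 56 35 36



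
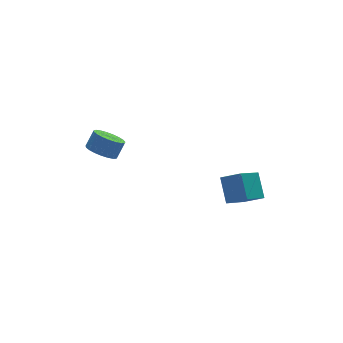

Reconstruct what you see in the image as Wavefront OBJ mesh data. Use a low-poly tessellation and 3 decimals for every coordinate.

v -3.487 2.642 -2.702
v -3.015 1.888 -2.838
v -2.381 2.144 -2.054
v -2.853 2.898 -1.918
v -2.838 2.132 -3.061
v -2.204 2.388 -2.277
v -2.774 2.464 -3.221
v -2.14 2.72 -2.437
v -2.833 2.827 -3.292
v -2.199 3.082 -2.508
v -3.005 3.158 -3.26
v -2.371 3.413 -2.477
v -3.26 3.399 -3.132
v -2.626 3.655 -2.349
v -3.555 3.51 -2.93
v -2.921 3.766 -2.146
v -3.838 3.471 -2.688
v -3.204 3.727 -1.905
v -4.06 3.288 -2.449
v -3.426 3.544 -1.665
v -4.183 2.994 -2.253
v -3.549 3.25 -1.469
v -4.186 2.639 -2.135
v -3.552 2.895 -1.351
v -4.068 2.284 -2.115
v -3.434 2.54 -1.331
v -3.849 1.992 -2.196
v -3.215 2.247 -1.413
v -3.568 1.811 -2.365
v -2.934 2.067 -1.581
v -3.273 1.775 -2.592
v -2.639 2.031 -1.808
v 1.365 -3.579 -3.825
v -0.034 -4.129 -2.583
v 1.71 -2.409 -2.918
v 0.311 -2.959 -1.676
v 2.149 -4.261 -3.244
v 0.75 -4.811 -2.002
v 2.494 -3.091 -2.337
v 1.095 -3.641 -1.095
f 2 1 5
f 2 5 3
f 3 5 6
f 3 6 4
f 5 1 7
f 5 7 6
f 6 7 8
f 6 8 4
f 7 1 9
f 7 9 8
f 8 9 10
f 8 10 4
f 9 1 11
f 9 11 10
f 10 11 12
f 10 12 4
f 11 1 13
f 11 13 12
f 12 13 14
f 12 14 4
f 13 1 15
f 13 15 14
f 14 15 16
f 14 16 4
f 15 1 17
f 15 17 16
f 16 17 18
f 16 18 4
f 17 1 19
f 17 19 18
f 18 19 20
f 18 20 4
f 19 1 21
f 19 21 20
f 20 21 22
f 20 22 4
f 21 1 23
f 21 23 22
f 22 23 24
f 22 24 4
f 23 1 25
f 23 25 24
f 24 25 26
f 24 26 4
f 25 1 27
f 25 27 26
f 26 27 28
f 26 28 4
f 27 1 29
f 27 29 28
f 28 29 30
f 28 30 4
f 29 1 31
f 29 31 30
f 30 31 32
f 30 32 4
f 31 1 2
f 31 2 32
f 32 2 3
f 32 3 4
f 34 36 33
f 37 34 33
f 33 36 35
f 35 37 33
f 34 40 36
f 38 34 37
f 38 40 34
f 36 40 35
f 39 37 35
f 35 40 39
f 39 38 37
f 40 38 39

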